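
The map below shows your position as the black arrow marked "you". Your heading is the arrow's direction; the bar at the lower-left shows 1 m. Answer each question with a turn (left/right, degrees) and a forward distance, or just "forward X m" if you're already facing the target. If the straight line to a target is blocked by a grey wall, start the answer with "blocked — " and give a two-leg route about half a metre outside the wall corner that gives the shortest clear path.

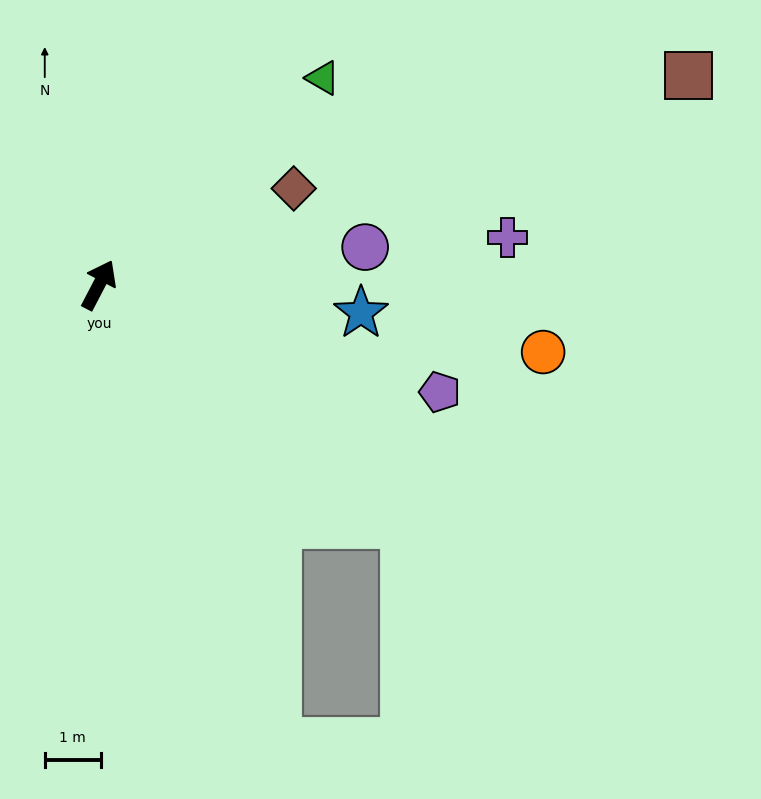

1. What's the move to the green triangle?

turn right 20°, forward 5.4 m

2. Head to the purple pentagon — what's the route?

turn right 80°, forward 6.4 m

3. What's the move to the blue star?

turn right 69°, forward 4.7 m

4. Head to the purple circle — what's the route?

turn right 54°, forward 4.8 m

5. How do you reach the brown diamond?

turn right 36°, forward 3.9 m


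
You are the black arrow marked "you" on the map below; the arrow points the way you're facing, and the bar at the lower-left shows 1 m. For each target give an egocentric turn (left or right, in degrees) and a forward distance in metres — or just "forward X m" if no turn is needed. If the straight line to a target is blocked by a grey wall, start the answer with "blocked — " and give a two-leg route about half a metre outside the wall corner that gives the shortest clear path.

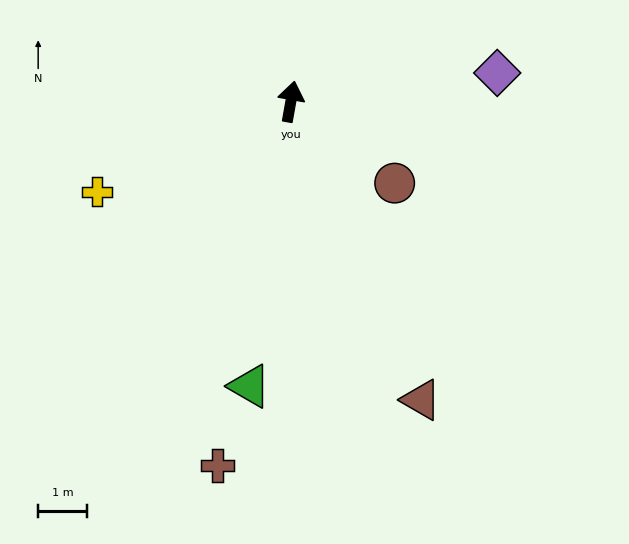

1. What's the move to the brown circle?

turn right 118°, forward 2.7 m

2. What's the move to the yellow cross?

turn left 125°, forward 4.4 m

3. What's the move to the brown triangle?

turn right 146°, forward 6.7 m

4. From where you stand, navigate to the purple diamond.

turn right 72°, forward 4.3 m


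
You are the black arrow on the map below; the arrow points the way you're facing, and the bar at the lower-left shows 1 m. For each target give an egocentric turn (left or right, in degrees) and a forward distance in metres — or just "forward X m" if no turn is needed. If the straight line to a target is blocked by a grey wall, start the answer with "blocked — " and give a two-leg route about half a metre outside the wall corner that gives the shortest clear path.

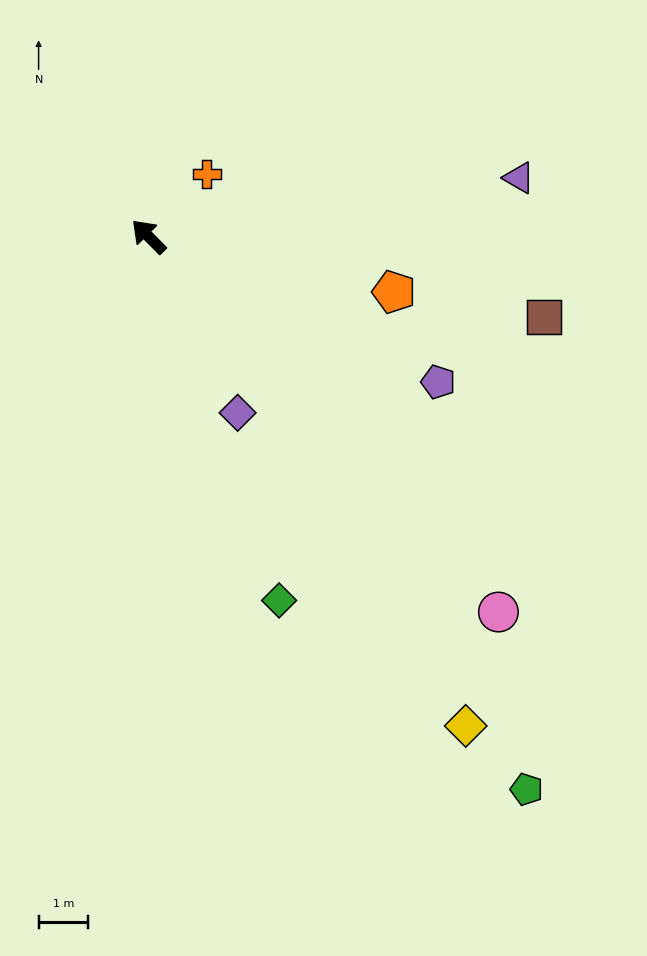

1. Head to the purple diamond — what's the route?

turn left 162°, forward 4.0 m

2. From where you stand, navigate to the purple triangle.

turn right 126°, forward 7.6 m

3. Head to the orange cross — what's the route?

turn right 88°, forward 1.7 m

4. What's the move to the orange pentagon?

turn right 147°, forward 5.1 m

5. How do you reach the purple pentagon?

turn right 161°, forward 6.5 m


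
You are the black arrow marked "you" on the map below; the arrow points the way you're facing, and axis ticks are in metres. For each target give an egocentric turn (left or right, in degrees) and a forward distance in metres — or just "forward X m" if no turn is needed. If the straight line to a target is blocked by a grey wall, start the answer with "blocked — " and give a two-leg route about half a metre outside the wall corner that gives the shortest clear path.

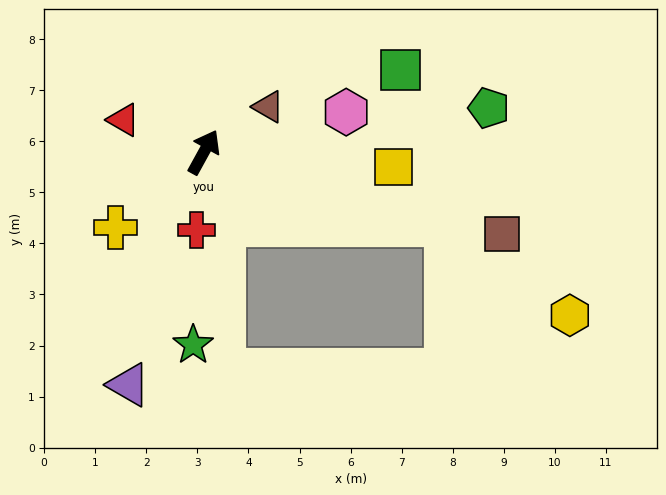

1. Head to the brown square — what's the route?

turn right 77°, forward 6.0 m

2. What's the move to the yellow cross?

turn left 159°, forward 2.3 m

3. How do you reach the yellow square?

turn right 66°, forward 3.7 m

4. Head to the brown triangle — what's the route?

turn right 26°, forward 1.5 m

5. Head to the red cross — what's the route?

turn right 157°, forward 1.5 m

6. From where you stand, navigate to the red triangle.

turn left 97°, forward 1.7 m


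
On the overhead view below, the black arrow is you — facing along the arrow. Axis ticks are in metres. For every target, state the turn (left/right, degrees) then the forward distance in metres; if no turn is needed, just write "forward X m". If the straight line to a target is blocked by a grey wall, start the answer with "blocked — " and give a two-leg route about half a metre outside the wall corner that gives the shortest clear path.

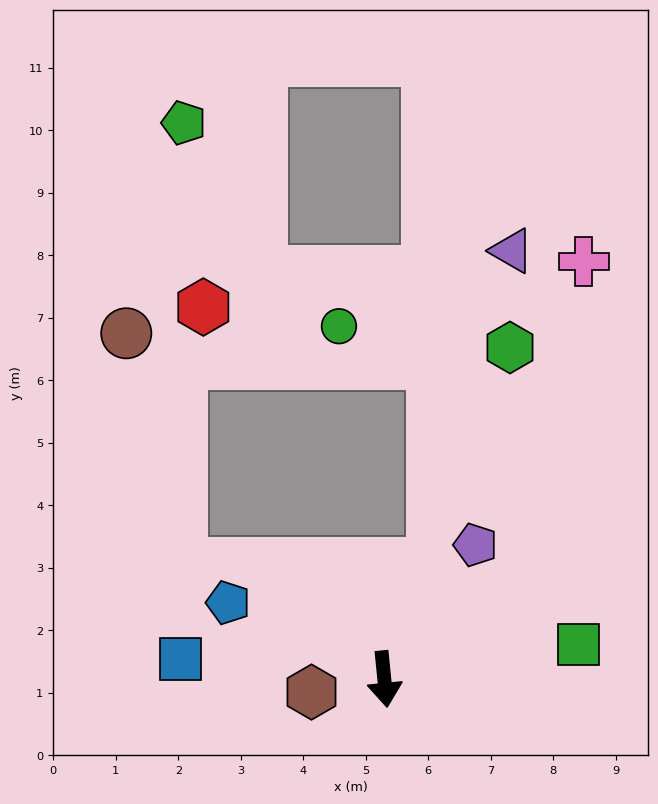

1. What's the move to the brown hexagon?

turn right 86°, forward 1.2 m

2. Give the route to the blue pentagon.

turn right 122°, forward 2.8 m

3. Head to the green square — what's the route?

turn left 94°, forward 3.2 m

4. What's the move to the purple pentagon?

turn left 140°, forward 2.6 m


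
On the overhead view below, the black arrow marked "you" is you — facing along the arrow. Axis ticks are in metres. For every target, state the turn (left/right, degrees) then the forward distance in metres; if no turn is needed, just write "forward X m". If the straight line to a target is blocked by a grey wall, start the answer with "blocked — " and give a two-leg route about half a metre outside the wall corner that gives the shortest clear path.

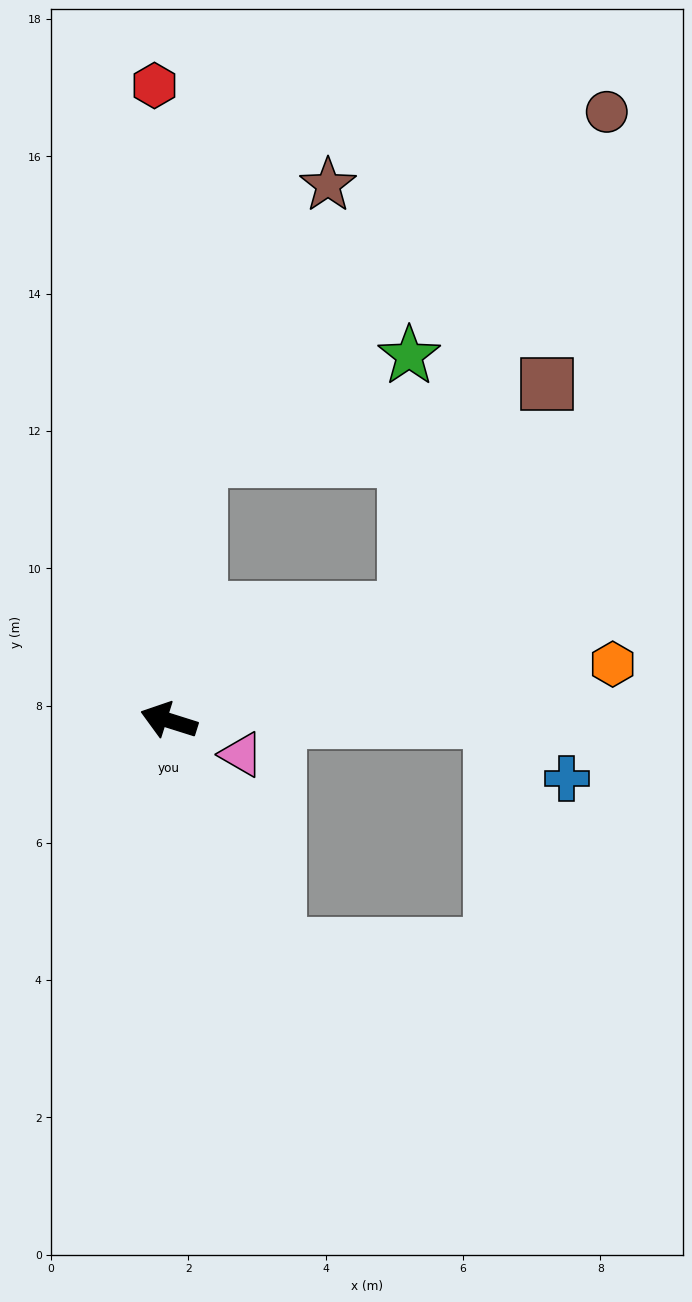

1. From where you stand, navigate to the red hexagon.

turn right 71°, forward 9.3 m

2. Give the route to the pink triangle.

turn left 172°, forward 1.2 m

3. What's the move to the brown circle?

blocked — turn right 79°, forward 3.8 m, then turn right 43°, forward 7.8 m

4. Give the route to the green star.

blocked — turn right 79°, forward 3.8 m, then turn right 58°, forward 3.4 m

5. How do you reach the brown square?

blocked — turn right 138°, forward 3.8 m, then turn left 34°, forward 3.9 m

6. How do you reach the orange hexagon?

turn right 155°, forward 6.5 m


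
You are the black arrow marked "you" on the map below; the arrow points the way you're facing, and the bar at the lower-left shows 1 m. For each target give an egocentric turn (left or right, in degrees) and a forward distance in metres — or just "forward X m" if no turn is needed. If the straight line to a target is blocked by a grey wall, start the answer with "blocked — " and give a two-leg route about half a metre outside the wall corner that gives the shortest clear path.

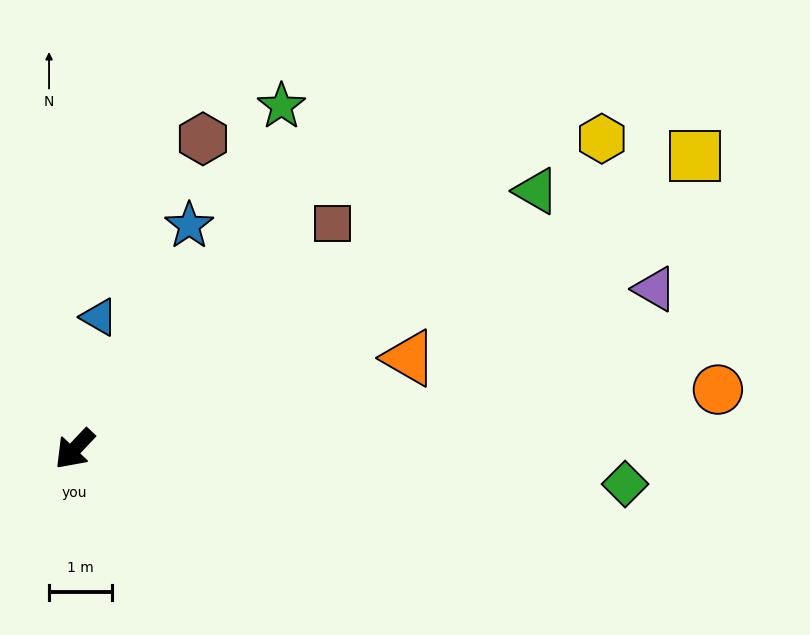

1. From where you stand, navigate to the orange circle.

turn left 139°, forward 10.2 m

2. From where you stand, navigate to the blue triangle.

turn right 147°, forward 2.1 m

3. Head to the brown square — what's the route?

turn left 175°, forward 5.4 m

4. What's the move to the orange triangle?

turn left 149°, forward 5.5 m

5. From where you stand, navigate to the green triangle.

turn left 163°, forward 8.4 m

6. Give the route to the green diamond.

turn left 130°, forward 8.7 m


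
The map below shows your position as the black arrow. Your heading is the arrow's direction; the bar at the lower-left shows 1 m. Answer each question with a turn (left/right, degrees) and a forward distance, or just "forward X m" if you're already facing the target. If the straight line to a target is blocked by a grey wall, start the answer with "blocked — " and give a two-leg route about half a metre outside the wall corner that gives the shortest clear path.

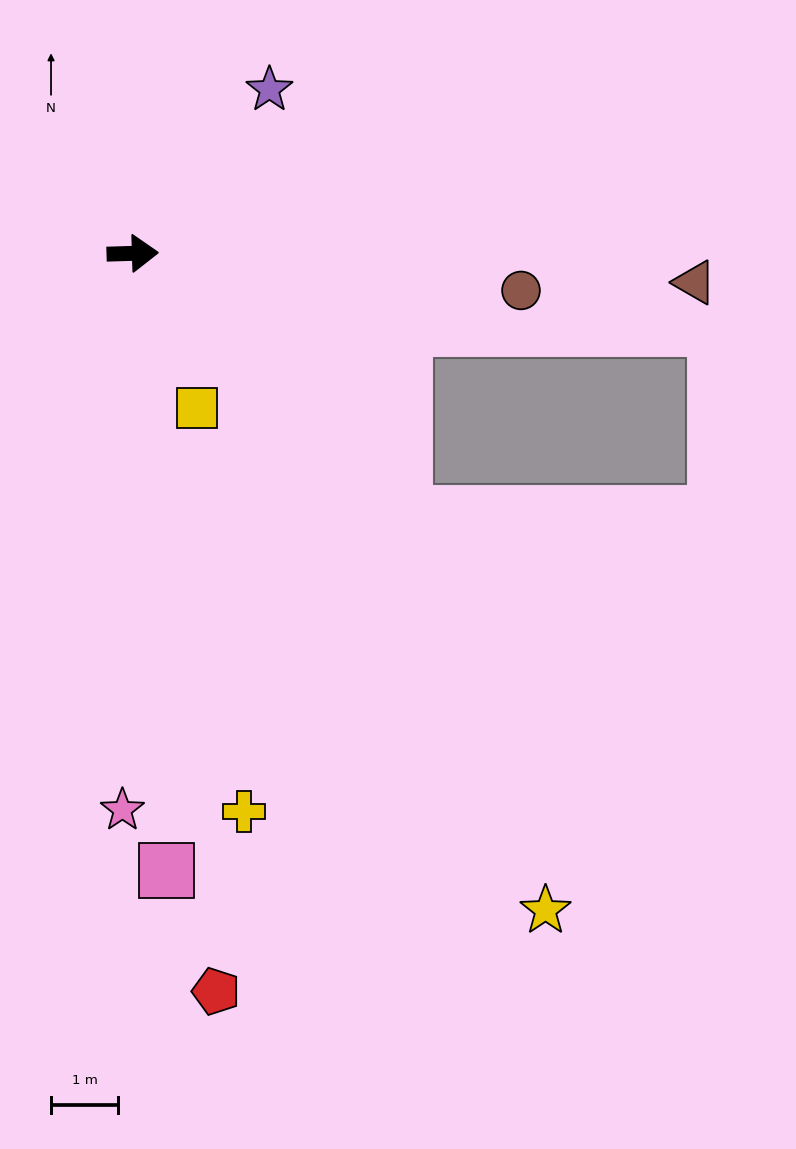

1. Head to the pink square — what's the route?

turn right 89°, forward 9.2 m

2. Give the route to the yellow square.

turn right 69°, forward 2.5 m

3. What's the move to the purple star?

turn left 48°, forward 3.2 m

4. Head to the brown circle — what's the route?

turn right 7°, forward 5.8 m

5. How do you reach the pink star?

turn right 93°, forward 8.3 m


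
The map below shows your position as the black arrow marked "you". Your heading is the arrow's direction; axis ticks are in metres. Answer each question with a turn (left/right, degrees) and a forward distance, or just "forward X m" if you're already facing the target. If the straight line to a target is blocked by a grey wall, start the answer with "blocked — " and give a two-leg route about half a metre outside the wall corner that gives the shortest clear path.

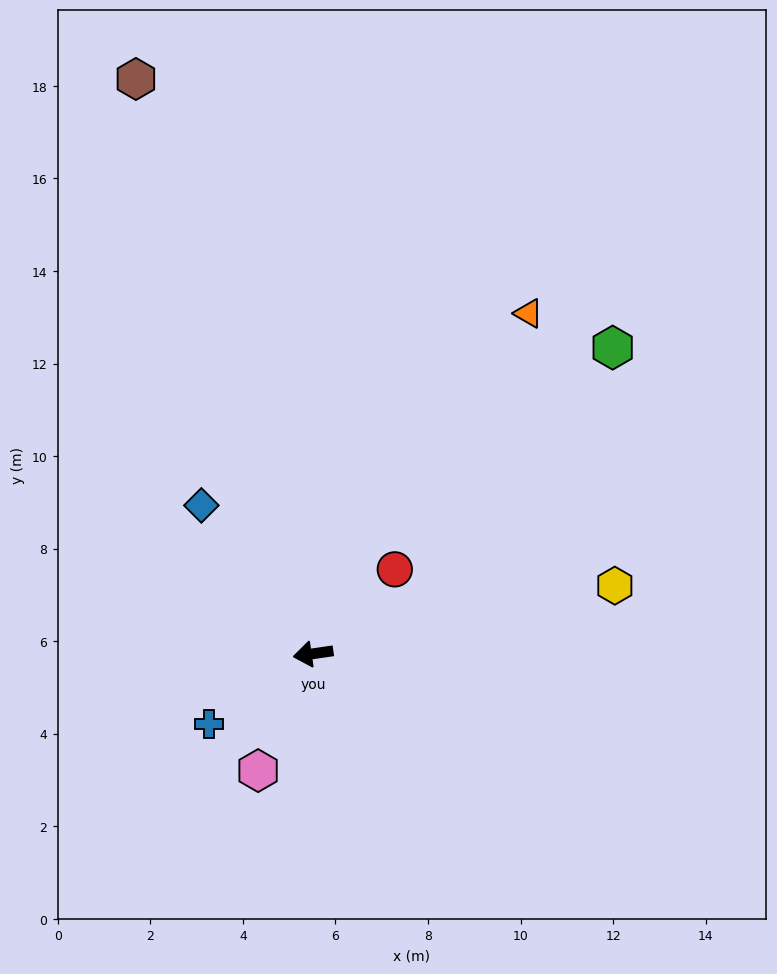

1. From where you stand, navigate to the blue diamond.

turn right 61°, forward 4.0 m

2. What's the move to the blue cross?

turn left 26°, forward 2.7 m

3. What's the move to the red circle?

turn right 142°, forward 2.5 m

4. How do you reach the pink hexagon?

turn left 57°, forward 2.8 m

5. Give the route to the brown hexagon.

turn right 81°, forward 13.0 m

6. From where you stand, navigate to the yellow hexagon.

turn right 176°, forward 6.7 m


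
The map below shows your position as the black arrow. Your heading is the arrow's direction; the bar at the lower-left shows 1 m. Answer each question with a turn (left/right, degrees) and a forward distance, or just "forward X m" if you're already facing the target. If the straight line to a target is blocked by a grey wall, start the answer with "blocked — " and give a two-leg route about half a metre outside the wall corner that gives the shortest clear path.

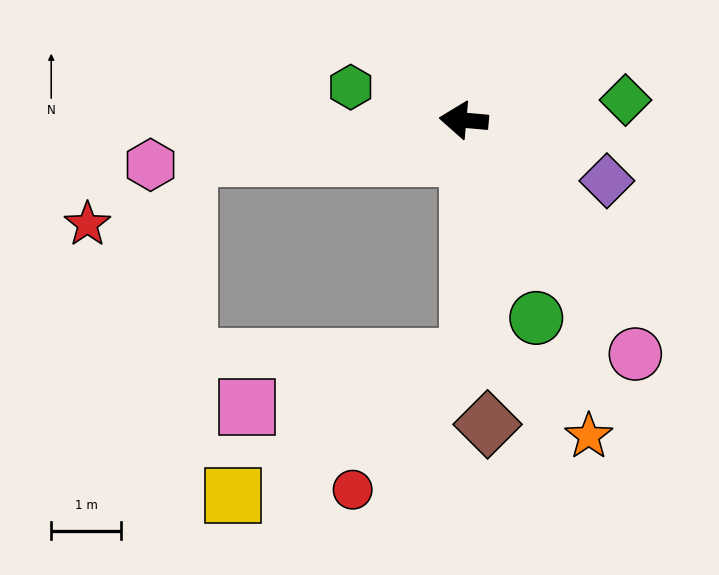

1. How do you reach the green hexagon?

turn right 11°, forward 1.7 m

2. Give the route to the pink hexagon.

turn left 13°, forward 4.6 m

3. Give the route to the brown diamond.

turn left 100°, forward 4.4 m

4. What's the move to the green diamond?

turn right 168°, forward 2.3 m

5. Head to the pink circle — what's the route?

turn left 131°, forward 4.2 m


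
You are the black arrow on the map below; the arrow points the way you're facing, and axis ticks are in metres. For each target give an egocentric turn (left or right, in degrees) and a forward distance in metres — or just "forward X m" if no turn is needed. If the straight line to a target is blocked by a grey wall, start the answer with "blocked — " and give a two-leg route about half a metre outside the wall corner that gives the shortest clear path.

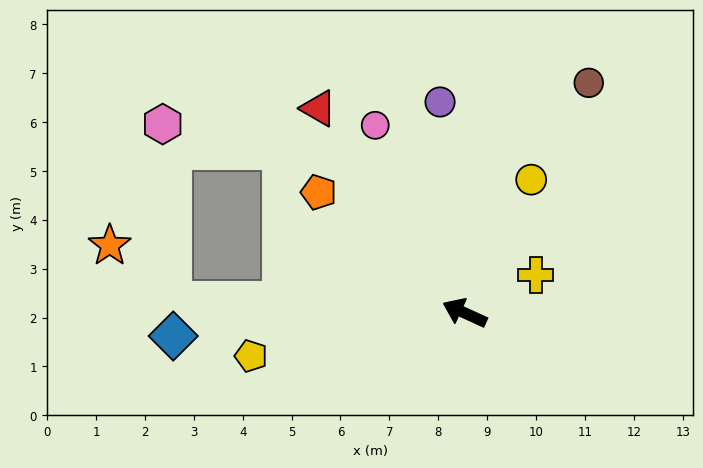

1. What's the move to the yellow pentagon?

turn left 36°, forward 4.5 m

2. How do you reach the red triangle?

turn right 30°, forward 5.1 m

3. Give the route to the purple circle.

turn right 59°, forward 4.3 m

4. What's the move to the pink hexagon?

blocked — turn left 22°, forward 6.0 m, then turn right 85°, forward 3.6 m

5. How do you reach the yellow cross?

turn right 127°, forward 1.6 m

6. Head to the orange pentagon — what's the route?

turn right 15°, forward 3.9 m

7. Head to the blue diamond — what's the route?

turn left 29°, forward 6.0 m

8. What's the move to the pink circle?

turn right 40°, forward 4.3 m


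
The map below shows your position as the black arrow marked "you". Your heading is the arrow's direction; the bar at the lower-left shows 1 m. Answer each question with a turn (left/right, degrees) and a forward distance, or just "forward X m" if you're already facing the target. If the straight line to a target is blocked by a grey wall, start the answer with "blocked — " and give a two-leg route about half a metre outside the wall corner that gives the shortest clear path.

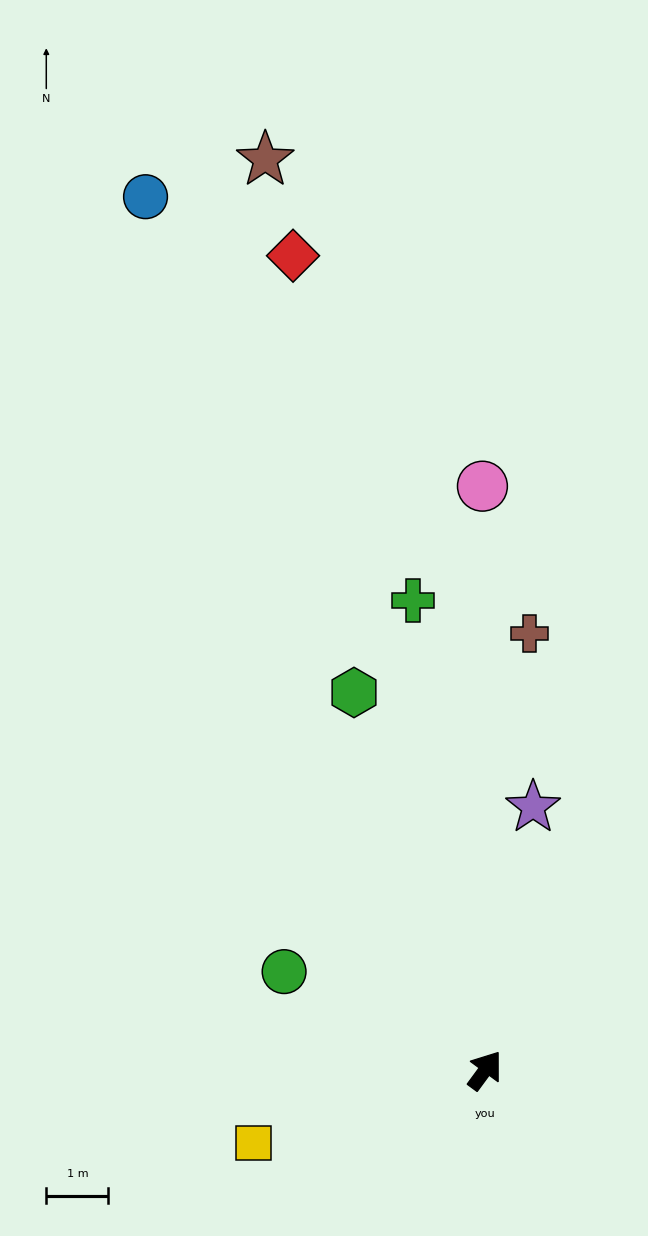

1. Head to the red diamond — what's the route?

turn left 50°, forward 13.5 m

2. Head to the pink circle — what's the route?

turn left 37°, forward 9.4 m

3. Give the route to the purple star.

turn left 26°, forward 4.3 m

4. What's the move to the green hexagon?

turn left 55°, forward 6.4 m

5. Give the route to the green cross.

turn left 45°, forward 7.7 m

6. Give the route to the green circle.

turn left 100°, forward 3.6 m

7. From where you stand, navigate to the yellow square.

turn left 144°, forward 3.9 m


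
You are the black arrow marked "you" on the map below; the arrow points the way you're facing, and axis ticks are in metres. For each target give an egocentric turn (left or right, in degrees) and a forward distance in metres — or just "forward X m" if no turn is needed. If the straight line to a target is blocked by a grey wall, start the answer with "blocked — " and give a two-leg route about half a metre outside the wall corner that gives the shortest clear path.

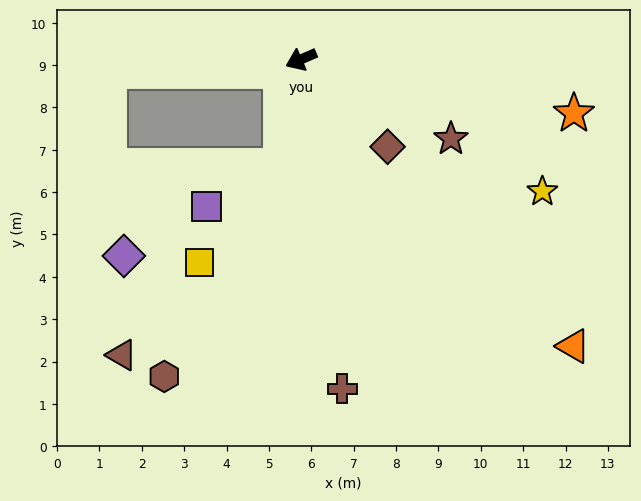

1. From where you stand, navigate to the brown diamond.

turn left 111°, forward 2.9 m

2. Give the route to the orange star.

turn left 145°, forward 6.6 m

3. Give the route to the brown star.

turn left 129°, forward 4.0 m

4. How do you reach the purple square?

blocked — turn left 56°, forward 2.6 m, then turn right 51°, forward 2.0 m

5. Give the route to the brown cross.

turn left 74°, forward 7.8 m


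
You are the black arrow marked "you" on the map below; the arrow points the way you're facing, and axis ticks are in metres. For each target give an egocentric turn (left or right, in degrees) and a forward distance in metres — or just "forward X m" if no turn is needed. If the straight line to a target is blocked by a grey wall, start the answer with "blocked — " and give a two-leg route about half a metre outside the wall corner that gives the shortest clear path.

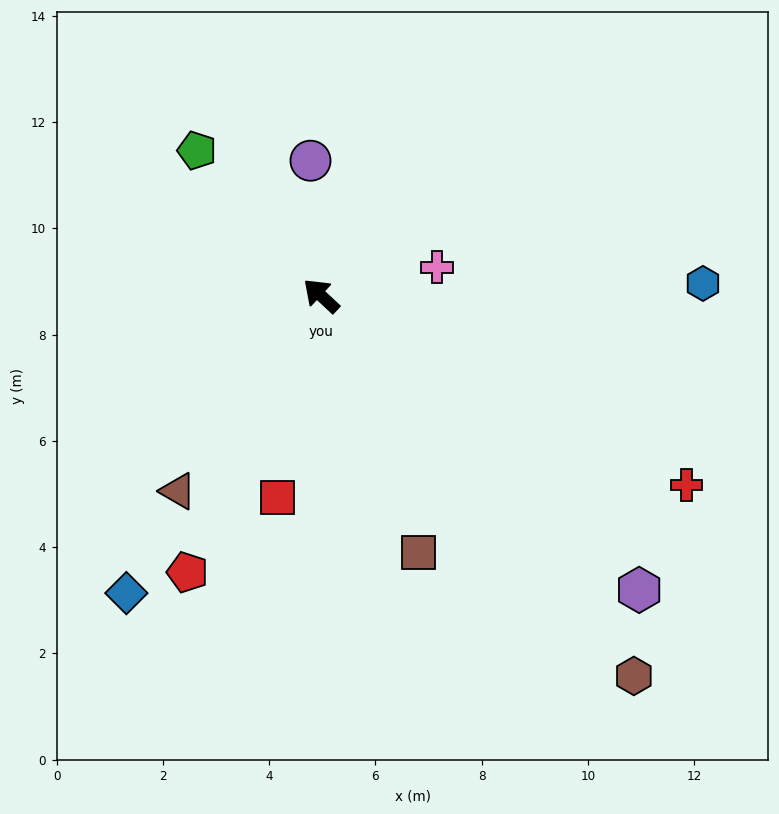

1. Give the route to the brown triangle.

turn left 97°, forward 4.6 m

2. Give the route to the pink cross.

turn right 123°, forward 2.2 m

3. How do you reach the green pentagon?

turn right 6°, forward 3.6 m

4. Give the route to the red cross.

turn right 164°, forward 7.7 m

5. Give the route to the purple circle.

turn right 43°, forward 2.5 m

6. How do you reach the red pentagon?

turn left 107°, forward 5.8 m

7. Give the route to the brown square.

turn left 154°, forward 5.2 m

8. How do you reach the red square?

turn left 121°, forward 3.9 m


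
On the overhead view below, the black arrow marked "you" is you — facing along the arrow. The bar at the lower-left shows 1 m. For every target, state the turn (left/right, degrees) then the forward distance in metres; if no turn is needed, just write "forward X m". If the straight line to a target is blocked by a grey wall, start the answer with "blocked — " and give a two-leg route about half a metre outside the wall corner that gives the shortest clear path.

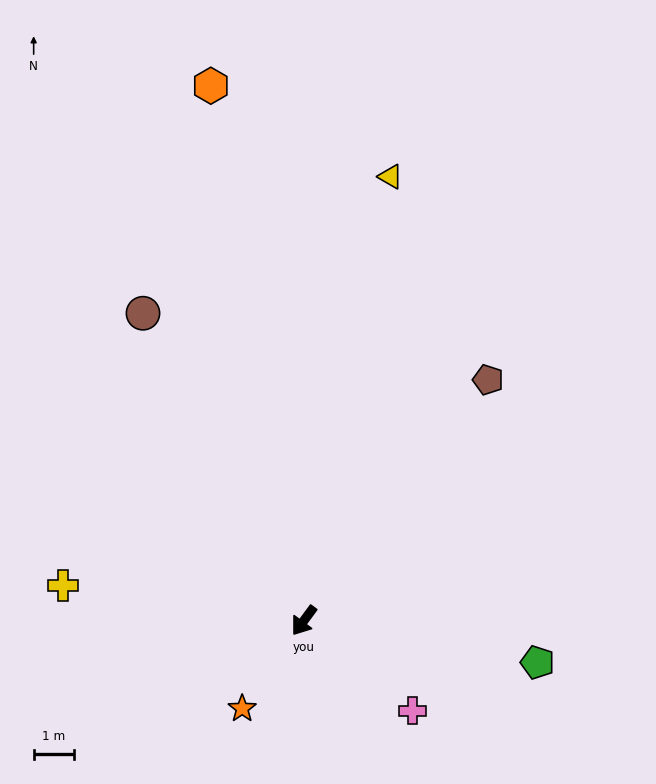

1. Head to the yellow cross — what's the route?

turn right 62°, forward 6.1 m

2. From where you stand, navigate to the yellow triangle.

turn right 155°, forward 11.3 m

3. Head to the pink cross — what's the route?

turn left 87°, forward 3.5 m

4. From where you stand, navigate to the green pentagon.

turn left 116°, forward 5.9 m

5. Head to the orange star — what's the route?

forward 2.7 m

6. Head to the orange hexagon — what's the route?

turn right 134°, forward 13.5 m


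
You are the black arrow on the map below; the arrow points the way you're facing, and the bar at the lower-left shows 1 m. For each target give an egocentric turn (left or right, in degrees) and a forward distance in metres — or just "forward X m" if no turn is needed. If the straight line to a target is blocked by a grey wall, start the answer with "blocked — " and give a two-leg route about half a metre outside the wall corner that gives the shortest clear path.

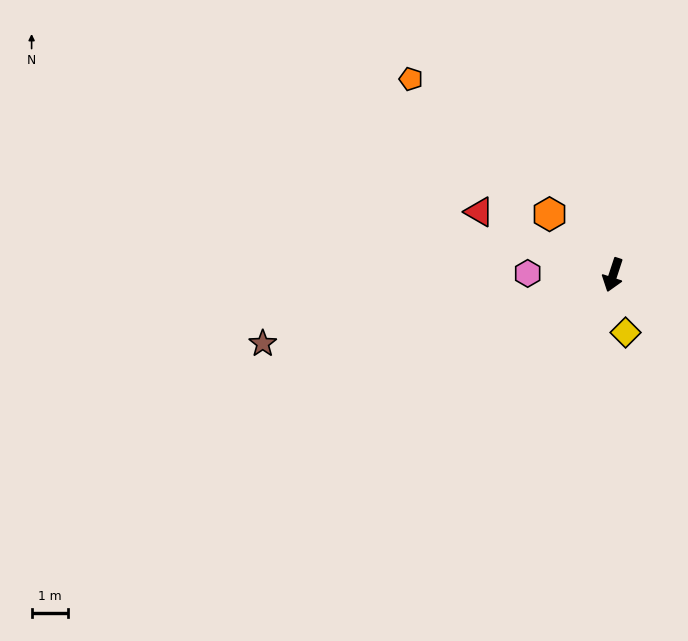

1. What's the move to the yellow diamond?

turn left 30°, forward 1.6 m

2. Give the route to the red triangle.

turn right 97°, forward 4.1 m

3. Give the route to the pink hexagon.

turn right 73°, forward 2.3 m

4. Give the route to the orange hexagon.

turn right 116°, forward 2.4 m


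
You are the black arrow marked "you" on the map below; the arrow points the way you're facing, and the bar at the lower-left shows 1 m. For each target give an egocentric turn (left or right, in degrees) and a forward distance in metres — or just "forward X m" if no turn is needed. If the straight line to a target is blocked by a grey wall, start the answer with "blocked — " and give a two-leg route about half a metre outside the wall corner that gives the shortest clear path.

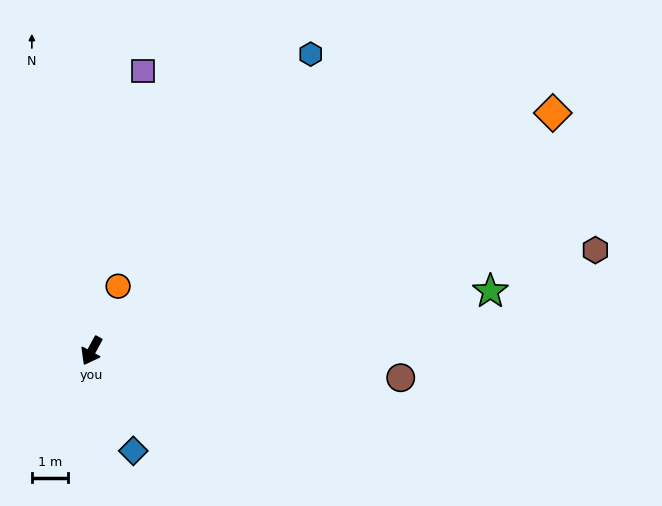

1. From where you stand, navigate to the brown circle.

turn left 114°, forward 8.5 m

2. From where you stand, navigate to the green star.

turn left 127°, forward 11.1 m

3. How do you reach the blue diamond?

turn left 51°, forward 3.0 m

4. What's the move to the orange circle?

turn right 174°, forward 1.9 m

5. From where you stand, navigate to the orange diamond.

turn left 146°, forward 14.3 m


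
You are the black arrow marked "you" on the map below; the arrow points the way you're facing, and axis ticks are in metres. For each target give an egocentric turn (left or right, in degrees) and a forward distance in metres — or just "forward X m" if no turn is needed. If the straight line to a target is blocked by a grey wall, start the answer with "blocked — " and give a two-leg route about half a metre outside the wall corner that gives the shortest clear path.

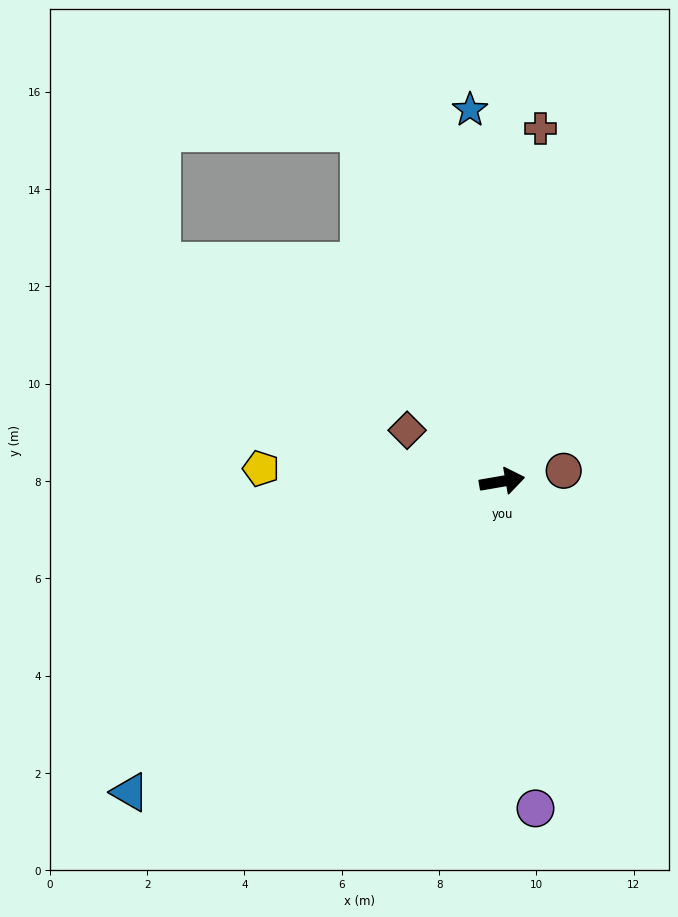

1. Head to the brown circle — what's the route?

forward 1.3 m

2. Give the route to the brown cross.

turn left 74°, forward 7.3 m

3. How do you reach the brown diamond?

turn left 142°, forward 2.2 m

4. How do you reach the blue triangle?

turn right 150°, forward 10.0 m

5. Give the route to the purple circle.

turn right 94°, forward 6.8 m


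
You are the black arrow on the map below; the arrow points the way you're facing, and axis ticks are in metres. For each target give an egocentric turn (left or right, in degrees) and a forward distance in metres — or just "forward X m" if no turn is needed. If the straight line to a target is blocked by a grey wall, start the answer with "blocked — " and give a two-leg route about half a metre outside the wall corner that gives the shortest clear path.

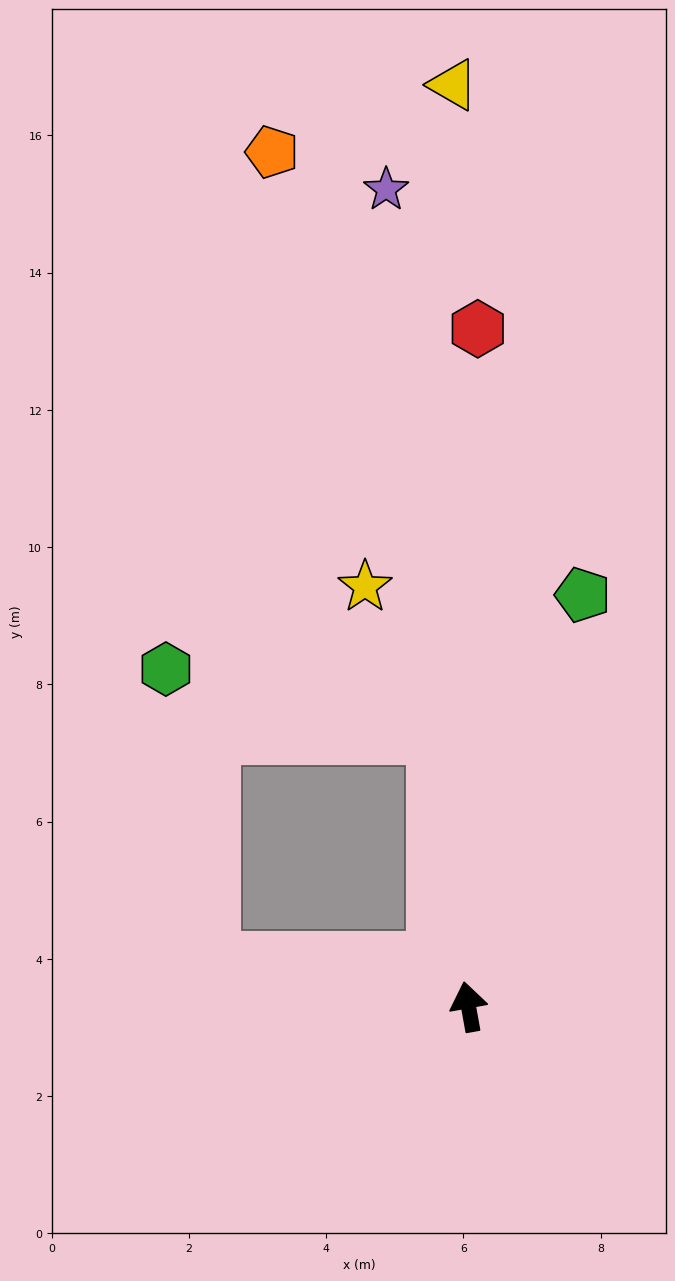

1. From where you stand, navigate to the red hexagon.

turn right 11°, forward 9.9 m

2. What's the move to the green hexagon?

blocked — turn right 3°, forward 4.0 m, then turn left 69°, forward 4.1 m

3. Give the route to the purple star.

turn right 4°, forward 12.0 m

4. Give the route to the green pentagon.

turn right 26°, forward 6.2 m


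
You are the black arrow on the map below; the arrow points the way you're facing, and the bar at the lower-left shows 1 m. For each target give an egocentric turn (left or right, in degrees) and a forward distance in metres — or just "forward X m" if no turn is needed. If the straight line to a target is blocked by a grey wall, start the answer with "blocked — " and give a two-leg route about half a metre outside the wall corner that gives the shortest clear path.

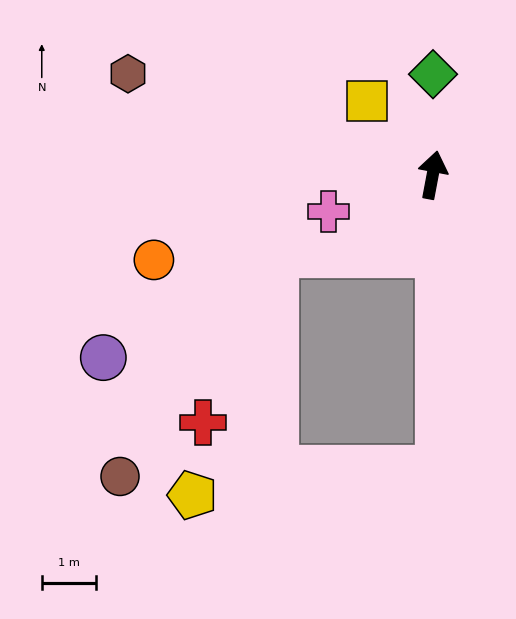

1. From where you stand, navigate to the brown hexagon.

turn left 82°, forward 5.9 m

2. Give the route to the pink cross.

turn left 120°, forward 2.0 m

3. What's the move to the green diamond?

turn left 10°, forward 1.8 m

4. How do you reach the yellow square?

turn left 52°, forward 1.8 m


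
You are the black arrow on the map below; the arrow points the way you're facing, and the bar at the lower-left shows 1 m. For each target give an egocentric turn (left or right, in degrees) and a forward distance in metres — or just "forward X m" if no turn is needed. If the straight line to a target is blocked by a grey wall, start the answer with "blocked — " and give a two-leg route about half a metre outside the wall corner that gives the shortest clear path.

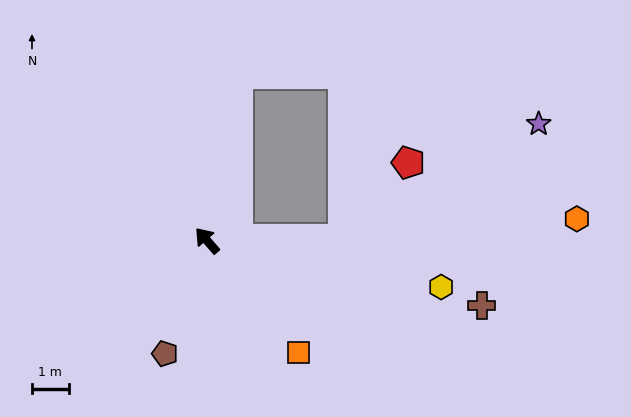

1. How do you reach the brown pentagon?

turn left 118°, forward 3.3 m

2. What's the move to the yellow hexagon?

turn right 142°, forward 6.5 m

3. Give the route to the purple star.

blocked — turn right 131°, forward 3.7 m, then turn left 30°, forward 6.2 m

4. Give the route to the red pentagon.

blocked — turn right 131°, forward 3.7 m, then turn left 50°, forward 2.7 m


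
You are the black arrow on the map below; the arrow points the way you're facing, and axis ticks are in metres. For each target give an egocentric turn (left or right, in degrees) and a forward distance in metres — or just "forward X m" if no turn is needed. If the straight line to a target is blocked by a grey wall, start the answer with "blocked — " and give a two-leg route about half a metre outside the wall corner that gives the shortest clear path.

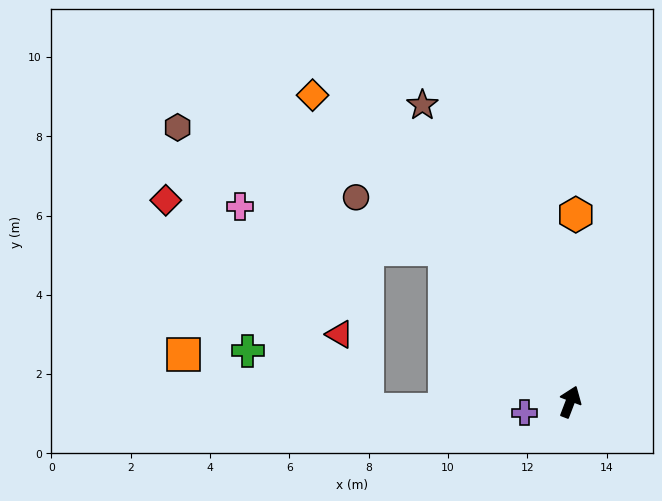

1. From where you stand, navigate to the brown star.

turn left 47°, forward 8.4 m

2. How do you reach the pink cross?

blocked — turn left 60°, forward 5.0 m, then turn left 39°, forward 5.3 m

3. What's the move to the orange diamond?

turn left 61°, forward 10.1 m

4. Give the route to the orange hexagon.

turn left 19°, forward 4.7 m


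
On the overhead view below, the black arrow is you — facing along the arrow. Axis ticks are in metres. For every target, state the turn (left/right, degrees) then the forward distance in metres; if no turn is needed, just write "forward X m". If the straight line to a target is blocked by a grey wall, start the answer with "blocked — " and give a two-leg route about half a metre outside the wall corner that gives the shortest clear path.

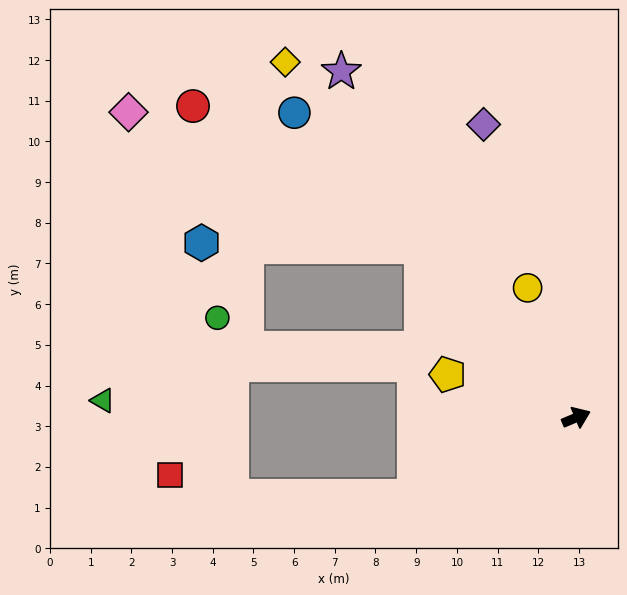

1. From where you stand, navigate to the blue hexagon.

blocked — turn left 109°, forward 5.7 m, then turn left 47°, forward 5.4 m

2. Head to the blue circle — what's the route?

turn left 110°, forward 10.2 m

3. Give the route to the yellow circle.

turn left 88°, forward 3.4 m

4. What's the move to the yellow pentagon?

turn left 139°, forward 3.3 m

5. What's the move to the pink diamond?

blocked — turn left 109°, forward 5.7 m, then turn left 24°, forward 7.9 m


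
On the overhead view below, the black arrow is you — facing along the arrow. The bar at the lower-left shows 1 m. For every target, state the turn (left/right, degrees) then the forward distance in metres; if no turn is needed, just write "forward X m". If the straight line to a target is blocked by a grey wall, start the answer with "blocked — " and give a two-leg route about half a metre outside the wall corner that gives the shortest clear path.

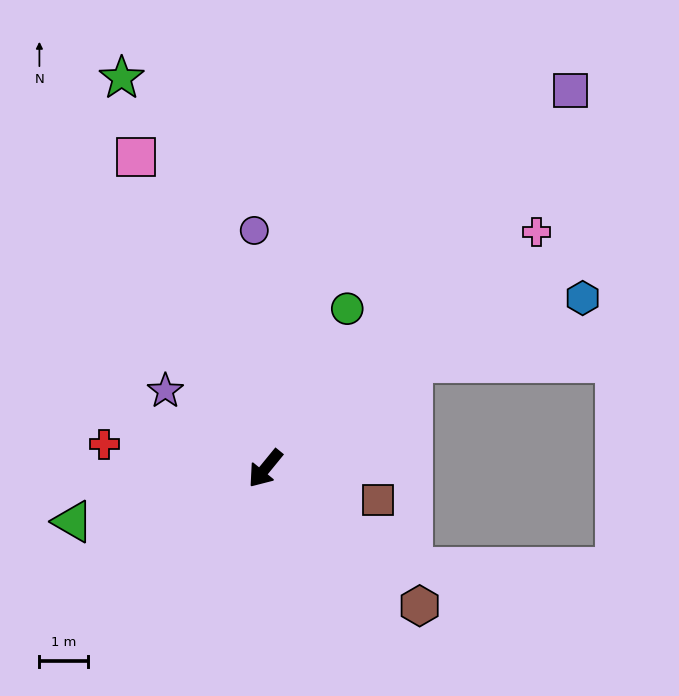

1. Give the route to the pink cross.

turn left 170°, forward 7.5 m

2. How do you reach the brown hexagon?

turn left 88°, forward 4.3 m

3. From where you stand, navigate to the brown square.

turn left 114°, forward 2.4 m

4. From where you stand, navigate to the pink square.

turn right 118°, forward 7.0 m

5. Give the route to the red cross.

turn right 59°, forward 3.4 m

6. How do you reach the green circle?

turn right 168°, forward 3.7 m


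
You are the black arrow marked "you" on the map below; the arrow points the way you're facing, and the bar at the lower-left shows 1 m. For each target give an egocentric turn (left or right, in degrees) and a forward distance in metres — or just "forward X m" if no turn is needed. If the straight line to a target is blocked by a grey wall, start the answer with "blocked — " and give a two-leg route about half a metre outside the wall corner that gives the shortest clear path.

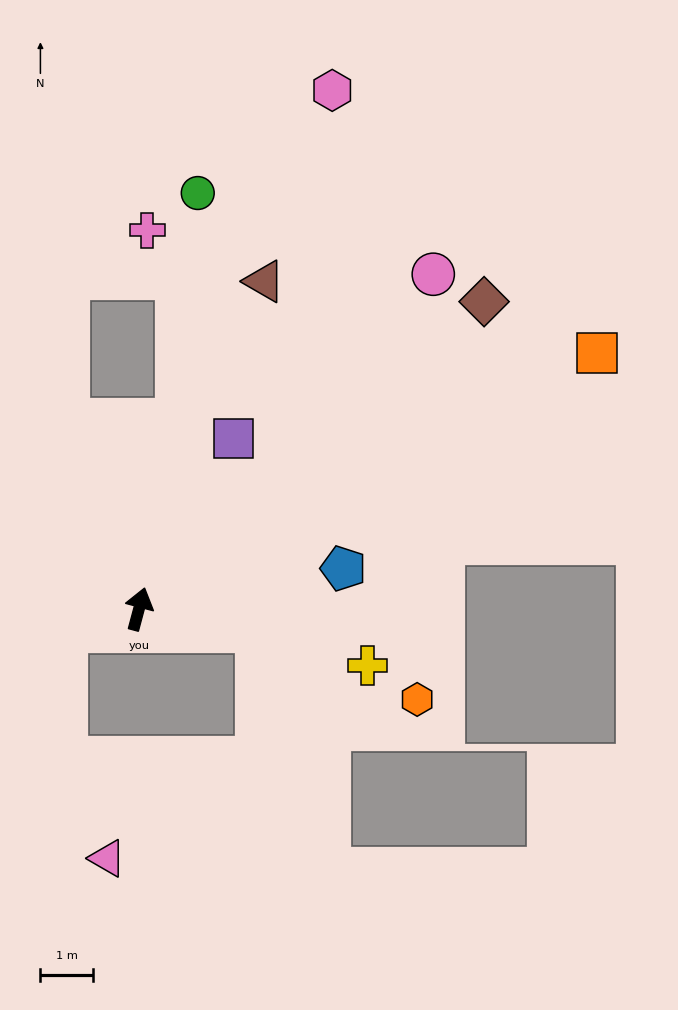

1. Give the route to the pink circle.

turn right 26°, forward 8.6 m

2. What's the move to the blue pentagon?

turn right 64°, forward 4.0 m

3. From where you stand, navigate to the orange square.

turn right 46°, forward 10.1 m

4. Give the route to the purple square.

turn right 14°, forward 3.7 m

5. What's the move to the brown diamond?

turn right 33°, forward 8.9 m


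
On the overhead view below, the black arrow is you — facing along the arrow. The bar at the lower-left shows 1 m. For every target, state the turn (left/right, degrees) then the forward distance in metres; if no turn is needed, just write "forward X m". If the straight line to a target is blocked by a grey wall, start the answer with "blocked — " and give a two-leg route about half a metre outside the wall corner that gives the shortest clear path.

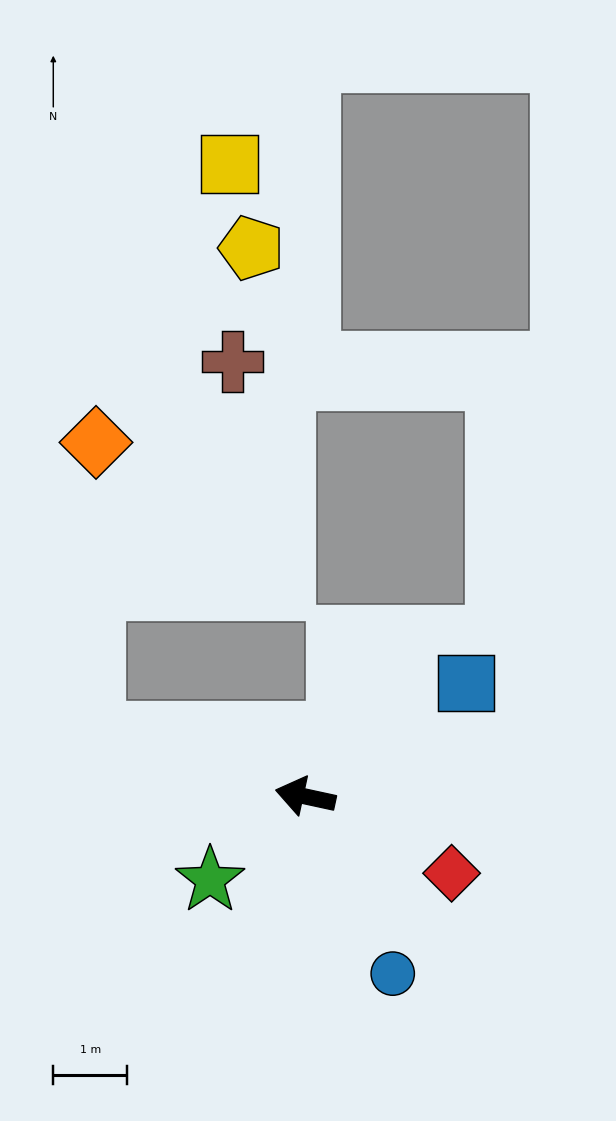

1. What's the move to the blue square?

turn right 133°, forward 2.7 m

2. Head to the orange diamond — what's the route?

blocked — turn right 4°, forward 3.0 m, then turn right 74°, forward 3.9 m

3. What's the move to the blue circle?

turn left 128°, forward 2.7 m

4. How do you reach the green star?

turn left 53°, forward 1.7 m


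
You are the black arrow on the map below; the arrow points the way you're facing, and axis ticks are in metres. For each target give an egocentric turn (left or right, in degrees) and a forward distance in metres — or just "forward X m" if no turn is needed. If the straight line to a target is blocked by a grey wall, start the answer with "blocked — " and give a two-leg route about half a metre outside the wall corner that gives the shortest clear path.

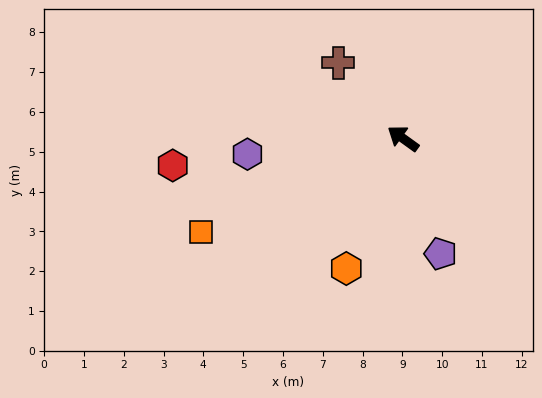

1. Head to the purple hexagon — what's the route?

turn left 42°, forward 3.9 m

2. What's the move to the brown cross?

turn right 14°, forward 2.5 m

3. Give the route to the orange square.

turn left 61°, forward 5.6 m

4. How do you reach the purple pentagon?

turn left 144°, forward 3.0 m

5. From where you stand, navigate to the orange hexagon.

turn left 102°, forward 3.6 m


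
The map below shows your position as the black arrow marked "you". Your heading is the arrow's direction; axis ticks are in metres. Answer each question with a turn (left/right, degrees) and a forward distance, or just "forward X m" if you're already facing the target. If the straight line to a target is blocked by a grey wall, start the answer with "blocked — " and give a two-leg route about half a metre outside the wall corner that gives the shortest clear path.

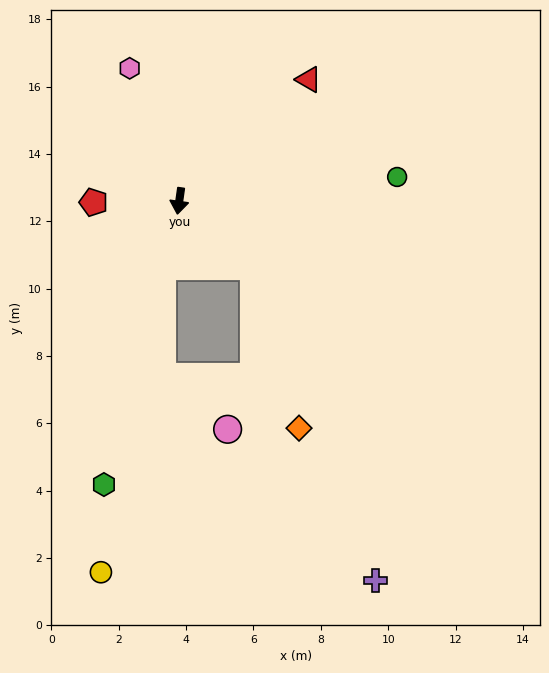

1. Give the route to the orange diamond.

blocked — turn left 57°, forward 2.9 m, then turn right 34°, forward 5.0 m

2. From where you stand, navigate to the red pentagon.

turn right 81°, forward 2.5 m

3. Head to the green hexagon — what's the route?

turn right 7°, forward 8.7 m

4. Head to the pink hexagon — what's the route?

turn right 151°, forward 4.2 m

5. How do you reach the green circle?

turn left 104°, forward 6.5 m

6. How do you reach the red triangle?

turn left 141°, forward 5.3 m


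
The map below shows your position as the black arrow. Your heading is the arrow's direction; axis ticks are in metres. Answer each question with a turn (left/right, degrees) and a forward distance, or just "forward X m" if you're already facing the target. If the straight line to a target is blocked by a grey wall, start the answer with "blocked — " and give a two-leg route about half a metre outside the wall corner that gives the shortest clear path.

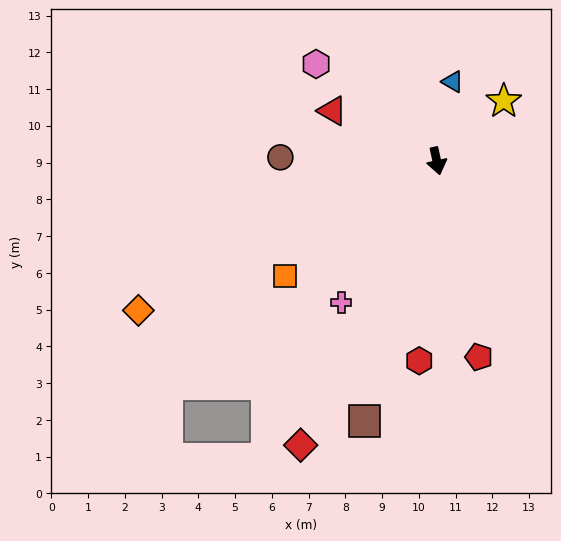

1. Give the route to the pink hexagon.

turn right 141°, forward 4.2 m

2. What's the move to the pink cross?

turn right 46°, forward 4.6 m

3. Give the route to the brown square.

turn right 28°, forward 7.3 m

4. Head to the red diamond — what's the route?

turn right 38°, forward 8.6 m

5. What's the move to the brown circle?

turn right 103°, forward 4.3 m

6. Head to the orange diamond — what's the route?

turn right 76°, forward 9.1 m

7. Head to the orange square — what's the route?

turn right 65°, forward 5.2 m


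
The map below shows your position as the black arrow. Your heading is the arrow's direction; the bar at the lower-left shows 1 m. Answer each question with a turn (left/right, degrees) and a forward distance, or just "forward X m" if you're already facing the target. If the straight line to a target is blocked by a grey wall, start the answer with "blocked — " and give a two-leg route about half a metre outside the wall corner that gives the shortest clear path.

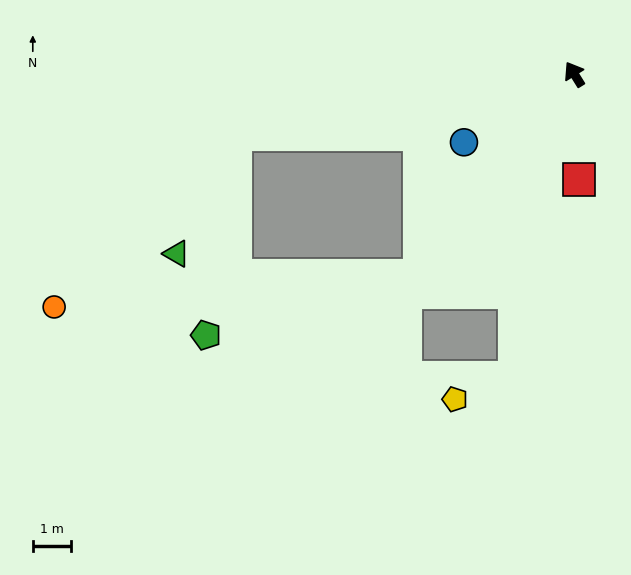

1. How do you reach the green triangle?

blocked — turn left 68°, forward 9.0 m, then turn left 54°, forward 3.5 m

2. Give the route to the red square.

turn left 151°, forward 2.8 m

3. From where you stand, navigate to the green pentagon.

blocked — turn left 110°, forward 6.6 m, then turn right 36°, forward 5.8 m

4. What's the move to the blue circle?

turn left 90°, forward 3.4 m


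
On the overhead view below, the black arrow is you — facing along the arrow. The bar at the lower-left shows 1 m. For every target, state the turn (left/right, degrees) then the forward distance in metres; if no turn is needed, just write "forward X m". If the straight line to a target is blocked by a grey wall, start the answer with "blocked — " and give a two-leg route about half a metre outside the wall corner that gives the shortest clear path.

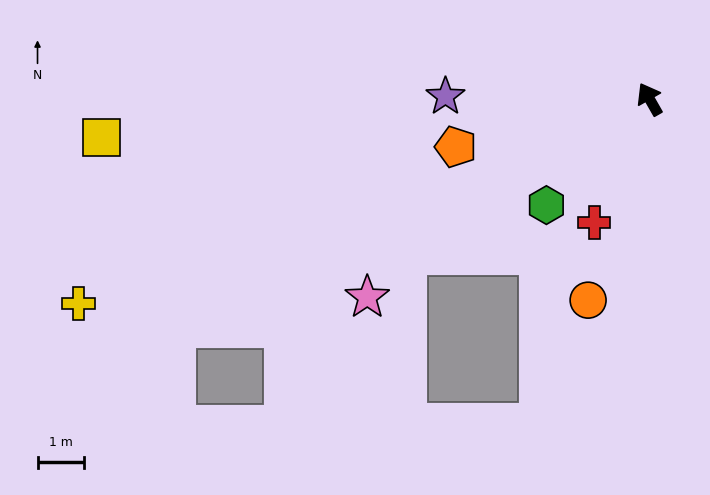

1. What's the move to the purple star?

turn left 60°, forward 4.4 m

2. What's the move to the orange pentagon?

turn left 74°, forward 4.3 m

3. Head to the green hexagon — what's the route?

turn left 106°, forward 3.2 m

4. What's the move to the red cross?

turn left 126°, forward 2.9 m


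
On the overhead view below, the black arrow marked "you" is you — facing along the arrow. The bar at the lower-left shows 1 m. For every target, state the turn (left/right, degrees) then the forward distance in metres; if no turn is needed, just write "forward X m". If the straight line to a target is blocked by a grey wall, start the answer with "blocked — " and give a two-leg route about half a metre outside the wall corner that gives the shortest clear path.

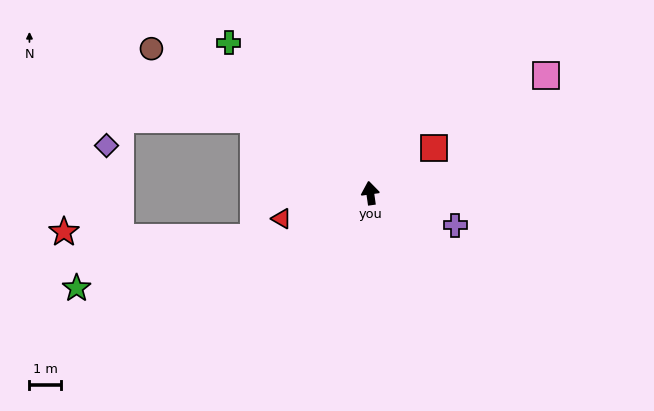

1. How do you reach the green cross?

turn left 35°, forward 6.5 m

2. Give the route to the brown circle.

turn left 49°, forward 8.2 m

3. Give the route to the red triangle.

turn left 98°, forward 2.9 m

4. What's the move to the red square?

turn right 63°, forward 2.4 m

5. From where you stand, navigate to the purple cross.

turn right 119°, forward 2.8 m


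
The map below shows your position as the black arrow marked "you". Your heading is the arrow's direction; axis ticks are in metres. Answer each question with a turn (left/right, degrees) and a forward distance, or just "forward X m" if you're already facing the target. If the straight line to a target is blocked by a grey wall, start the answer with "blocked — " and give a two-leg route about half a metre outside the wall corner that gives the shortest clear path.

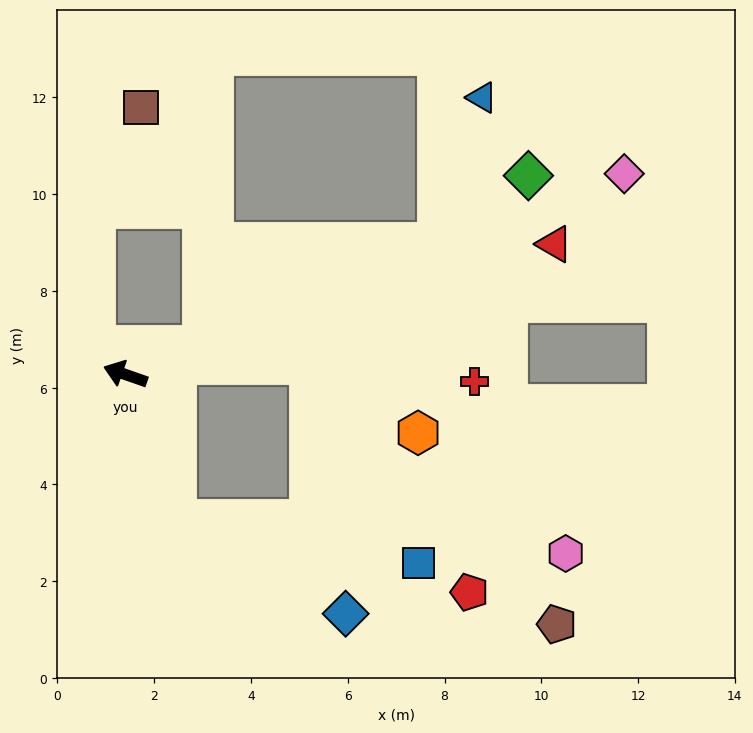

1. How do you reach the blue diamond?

blocked — turn left 129°, forward 3.2 m, then turn left 41°, forward 4.0 m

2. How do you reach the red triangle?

turn right 144°, forward 9.3 m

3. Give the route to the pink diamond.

turn right 139°, forward 11.1 m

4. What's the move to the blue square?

blocked — turn left 129°, forward 3.2 m, then turn left 60°, forward 5.1 m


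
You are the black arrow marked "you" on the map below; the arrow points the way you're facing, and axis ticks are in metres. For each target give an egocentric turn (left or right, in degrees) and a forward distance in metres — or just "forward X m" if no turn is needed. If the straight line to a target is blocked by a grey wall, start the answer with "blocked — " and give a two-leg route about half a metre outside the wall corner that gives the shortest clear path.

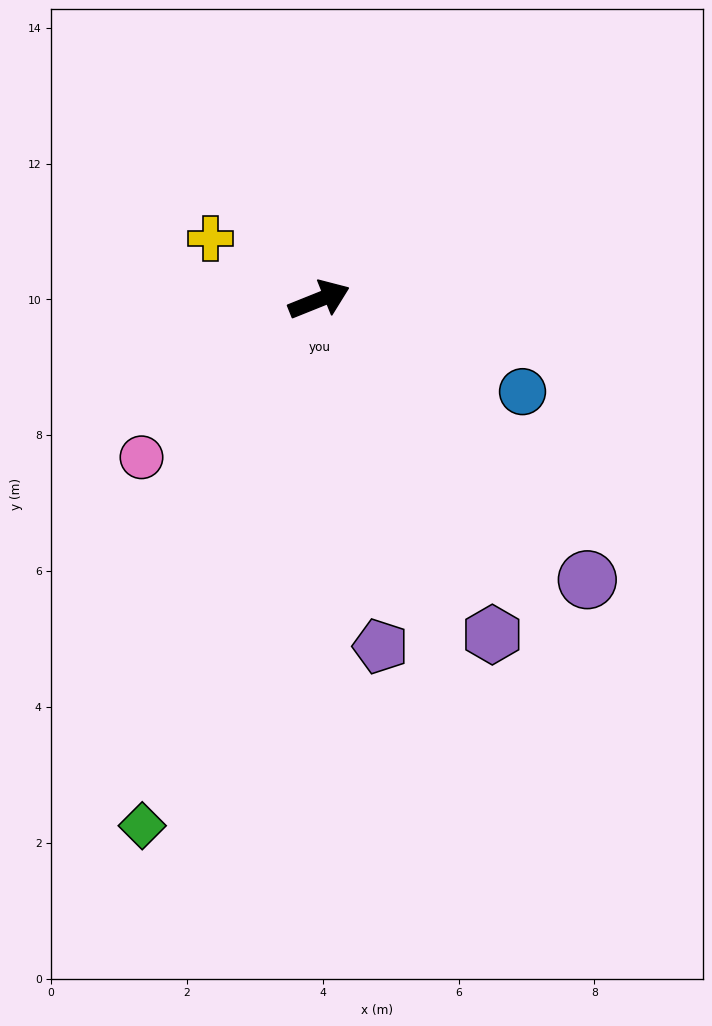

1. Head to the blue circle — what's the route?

turn right 46°, forward 3.3 m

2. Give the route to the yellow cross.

turn left 129°, forward 1.8 m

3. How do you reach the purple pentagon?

turn right 102°, forward 5.2 m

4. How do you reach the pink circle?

turn right 160°, forward 3.5 m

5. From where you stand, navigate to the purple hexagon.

turn right 85°, forward 5.5 m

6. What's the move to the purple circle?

turn right 68°, forward 5.7 m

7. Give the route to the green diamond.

turn right 130°, forward 8.2 m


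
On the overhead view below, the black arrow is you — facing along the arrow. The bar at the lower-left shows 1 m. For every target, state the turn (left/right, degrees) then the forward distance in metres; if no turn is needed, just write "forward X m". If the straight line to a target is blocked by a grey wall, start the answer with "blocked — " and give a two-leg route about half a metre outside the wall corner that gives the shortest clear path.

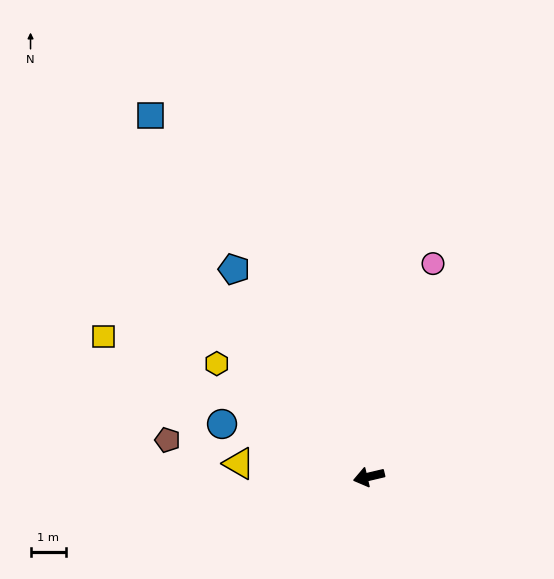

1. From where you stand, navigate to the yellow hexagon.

turn right 50°, forward 5.3 m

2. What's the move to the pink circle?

turn right 120°, forward 6.3 m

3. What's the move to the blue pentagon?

turn right 70°, forward 7.0 m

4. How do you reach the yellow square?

turn right 41°, forward 8.4 m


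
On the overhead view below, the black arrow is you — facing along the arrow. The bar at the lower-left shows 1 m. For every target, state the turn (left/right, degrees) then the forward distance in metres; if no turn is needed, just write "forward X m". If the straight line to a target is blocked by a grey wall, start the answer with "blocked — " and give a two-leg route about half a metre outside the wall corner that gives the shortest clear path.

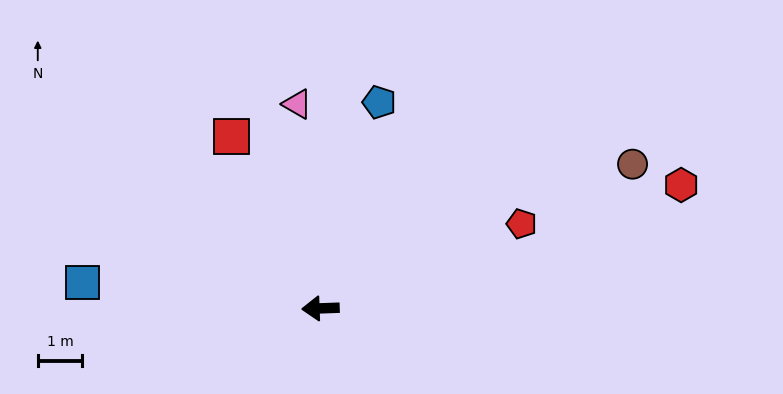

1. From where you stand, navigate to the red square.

turn right 65°, forward 4.3 m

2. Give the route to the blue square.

turn right 8°, forward 5.4 m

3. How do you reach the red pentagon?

turn right 159°, forward 4.9 m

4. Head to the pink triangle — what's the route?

turn right 86°, forward 4.6 m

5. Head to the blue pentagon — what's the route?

turn right 108°, forward 4.8 m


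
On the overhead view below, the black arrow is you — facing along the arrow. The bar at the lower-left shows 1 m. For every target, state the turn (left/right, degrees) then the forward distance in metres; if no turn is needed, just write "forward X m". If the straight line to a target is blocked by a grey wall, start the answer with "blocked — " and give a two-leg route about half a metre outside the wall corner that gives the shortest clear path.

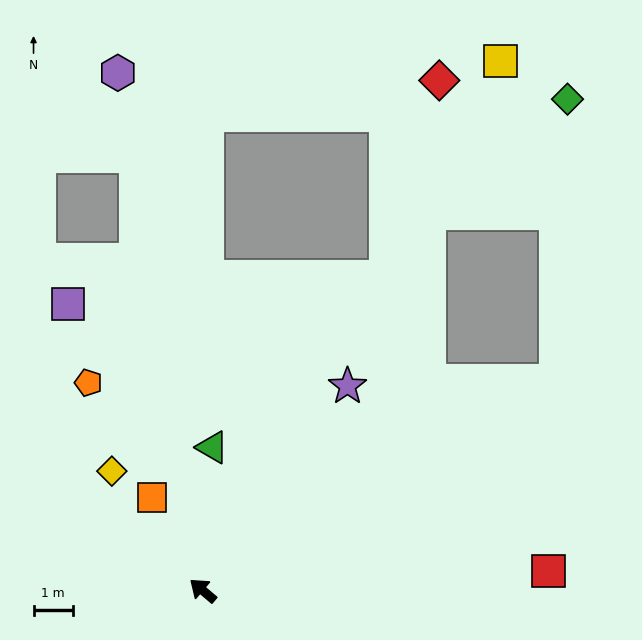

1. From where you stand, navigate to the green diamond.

blocked — turn right 109°, forward 10.4 m, then turn left 57°, forward 7.1 m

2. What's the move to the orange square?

turn right 21°, forward 2.7 m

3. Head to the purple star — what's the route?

turn right 85°, forward 6.3 m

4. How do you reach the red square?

turn right 137°, forward 8.8 m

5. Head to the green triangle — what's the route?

turn right 54°, forward 3.6 m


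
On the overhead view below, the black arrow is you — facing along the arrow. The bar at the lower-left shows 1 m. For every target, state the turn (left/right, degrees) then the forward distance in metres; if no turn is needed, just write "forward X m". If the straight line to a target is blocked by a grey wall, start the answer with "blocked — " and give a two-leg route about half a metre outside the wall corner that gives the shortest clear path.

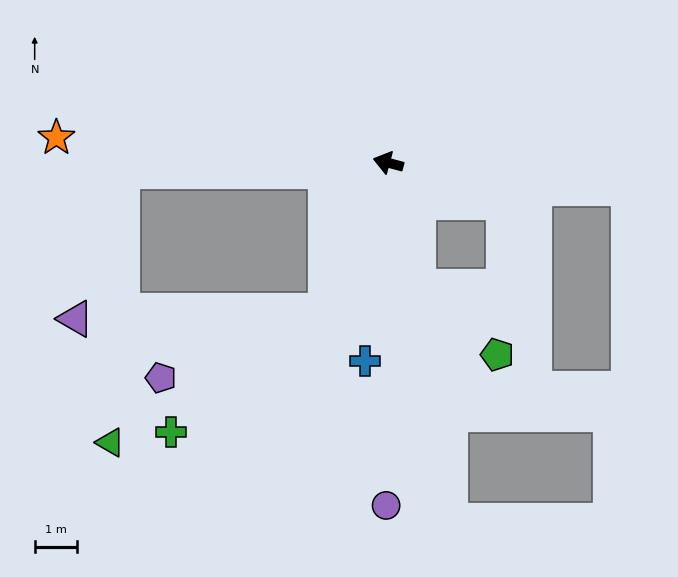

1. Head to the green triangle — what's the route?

blocked — turn left 17°, forward 6.3 m, then turn left 86°, forward 6.4 m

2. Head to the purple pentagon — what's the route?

blocked — turn left 82°, forward 3.8 m, then turn right 45°, forward 4.2 m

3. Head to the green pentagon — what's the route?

blocked — turn left 118°, forward 3.0 m, then turn left 37°, forward 2.4 m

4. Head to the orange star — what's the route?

turn left 11°, forward 7.8 m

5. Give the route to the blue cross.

turn left 98°, forward 4.7 m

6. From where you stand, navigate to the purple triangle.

blocked — turn left 82°, forward 3.8 m, then turn right 65°, forward 5.9 m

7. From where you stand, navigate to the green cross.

blocked — turn left 82°, forward 3.8 m, then turn right 29°, forward 4.6 m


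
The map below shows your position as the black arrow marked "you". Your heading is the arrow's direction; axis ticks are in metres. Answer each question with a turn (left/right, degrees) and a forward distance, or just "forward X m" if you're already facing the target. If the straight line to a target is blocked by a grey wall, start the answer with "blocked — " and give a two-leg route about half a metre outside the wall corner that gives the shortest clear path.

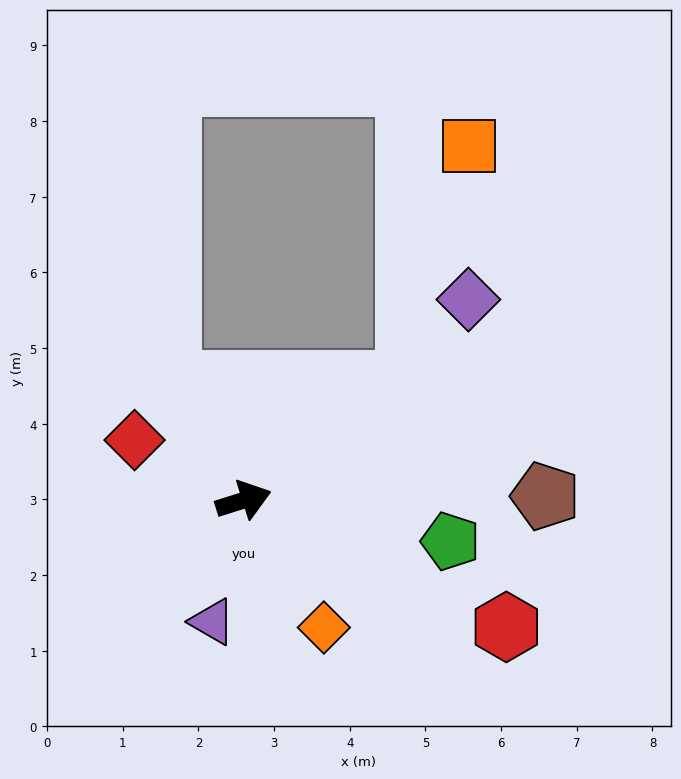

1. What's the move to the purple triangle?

turn right 122°, forward 1.7 m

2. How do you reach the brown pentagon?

turn right 17°, forward 4.0 m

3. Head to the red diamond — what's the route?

turn left 134°, forward 1.6 m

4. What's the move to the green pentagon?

turn right 29°, forward 2.8 m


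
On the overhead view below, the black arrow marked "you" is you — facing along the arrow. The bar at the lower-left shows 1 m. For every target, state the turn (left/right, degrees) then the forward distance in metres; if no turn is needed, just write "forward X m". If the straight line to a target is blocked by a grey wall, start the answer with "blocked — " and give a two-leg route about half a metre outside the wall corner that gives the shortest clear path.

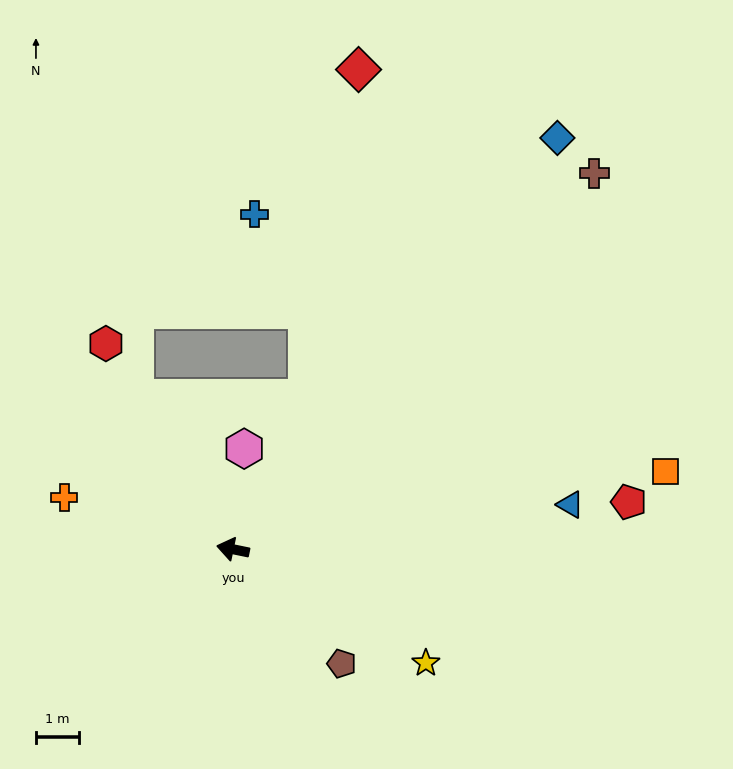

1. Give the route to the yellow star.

turn left 161°, forward 5.2 m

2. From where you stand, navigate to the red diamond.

blocked — turn right 104°, forward 3.9 m, then turn left 17°, forward 7.7 m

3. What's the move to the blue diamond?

turn right 117°, forward 12.2 m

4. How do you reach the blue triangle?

turn right 161°, forward 7.9 m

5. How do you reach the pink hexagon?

turn right 85°, forward 2.4 m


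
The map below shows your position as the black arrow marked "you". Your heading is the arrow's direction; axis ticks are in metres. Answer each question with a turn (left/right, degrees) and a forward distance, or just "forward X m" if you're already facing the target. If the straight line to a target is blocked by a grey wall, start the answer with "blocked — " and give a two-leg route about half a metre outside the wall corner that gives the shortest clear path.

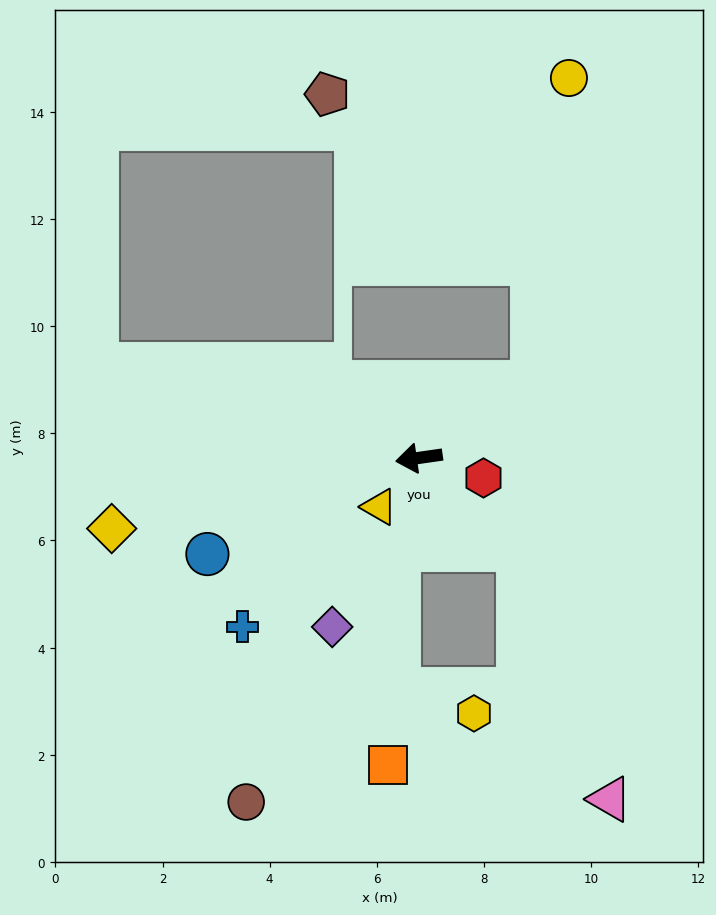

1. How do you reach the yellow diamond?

turn left 5°, forward 5.9 m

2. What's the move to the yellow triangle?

turn left 43°, forward 1.2 m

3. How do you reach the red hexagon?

turn left 155°, forward 1.3 m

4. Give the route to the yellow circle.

blocked — turn right 155°, forward 2.6 m, then turn left 50°, forward 5.7 m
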